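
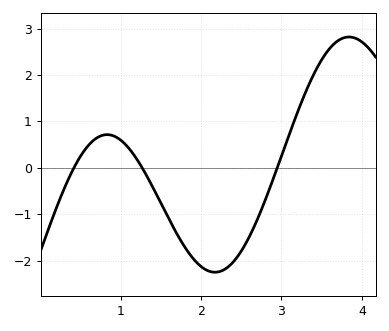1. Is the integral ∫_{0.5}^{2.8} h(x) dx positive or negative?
negative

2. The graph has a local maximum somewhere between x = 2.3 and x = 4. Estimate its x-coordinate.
3.8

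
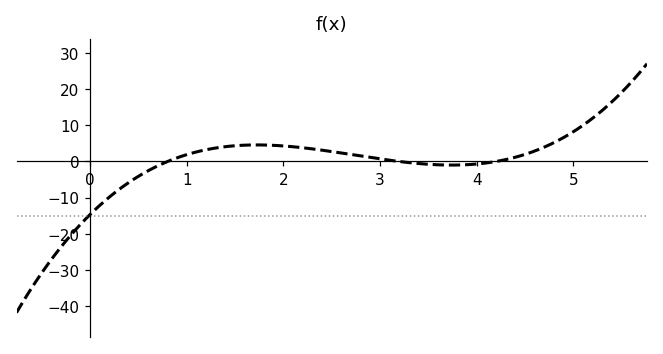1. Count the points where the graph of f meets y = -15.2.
1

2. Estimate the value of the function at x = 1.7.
4.59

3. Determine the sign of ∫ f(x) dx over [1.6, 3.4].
positive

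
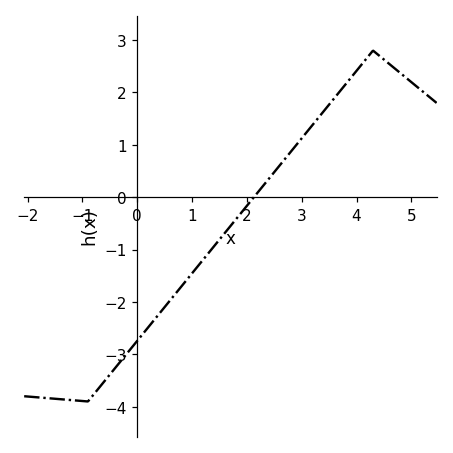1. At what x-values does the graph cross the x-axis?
2.13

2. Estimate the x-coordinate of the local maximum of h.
4.3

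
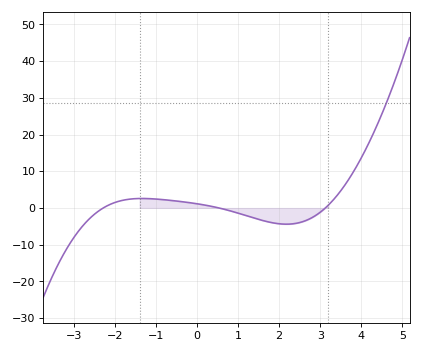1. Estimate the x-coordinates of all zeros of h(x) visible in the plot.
-2.29, 0.534, 3.12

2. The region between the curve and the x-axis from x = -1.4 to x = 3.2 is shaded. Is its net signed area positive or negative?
negative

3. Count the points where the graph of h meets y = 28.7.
1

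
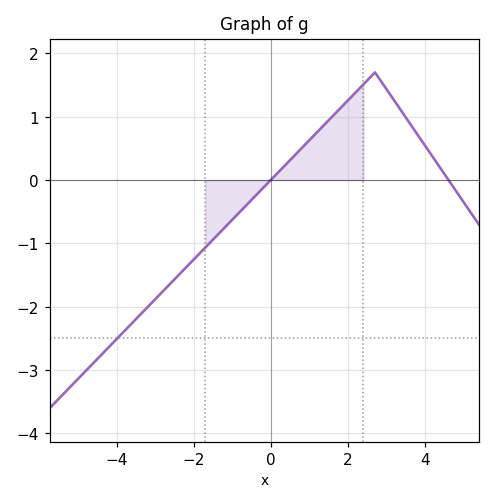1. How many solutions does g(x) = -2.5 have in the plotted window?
1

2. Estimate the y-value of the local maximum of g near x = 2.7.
1.7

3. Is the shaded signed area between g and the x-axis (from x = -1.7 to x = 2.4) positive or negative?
positive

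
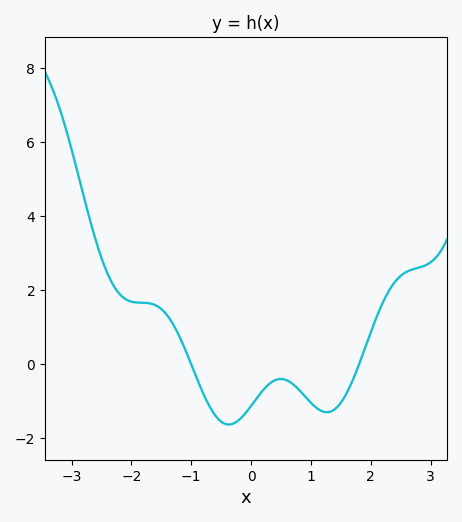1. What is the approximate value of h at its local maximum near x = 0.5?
-0.4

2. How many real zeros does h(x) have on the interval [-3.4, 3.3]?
2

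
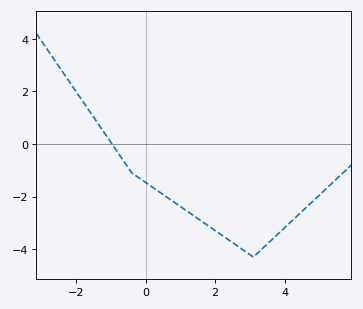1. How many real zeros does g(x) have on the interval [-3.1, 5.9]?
1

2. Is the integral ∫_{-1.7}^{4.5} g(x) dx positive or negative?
negative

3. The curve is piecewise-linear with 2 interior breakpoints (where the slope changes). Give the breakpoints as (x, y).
(-0.4, -1.1); (3.1, -4.3)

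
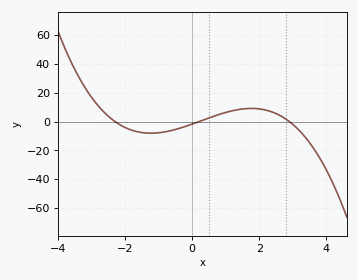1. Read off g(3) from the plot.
-2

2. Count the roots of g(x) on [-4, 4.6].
3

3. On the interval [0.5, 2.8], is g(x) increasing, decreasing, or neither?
neither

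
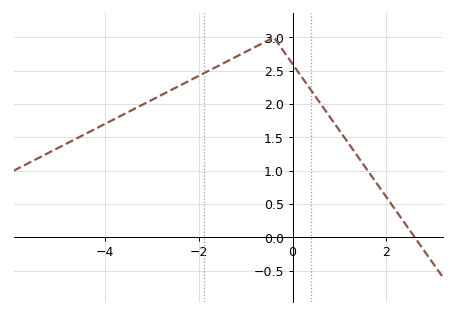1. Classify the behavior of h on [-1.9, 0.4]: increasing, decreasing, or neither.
neither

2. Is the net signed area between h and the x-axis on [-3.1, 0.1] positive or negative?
positive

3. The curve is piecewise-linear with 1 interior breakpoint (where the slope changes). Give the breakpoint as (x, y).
(-0.4, 3)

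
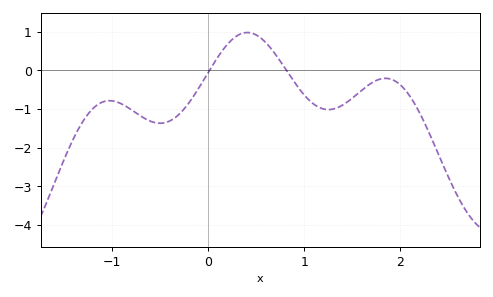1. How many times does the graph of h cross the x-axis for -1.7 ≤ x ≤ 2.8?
2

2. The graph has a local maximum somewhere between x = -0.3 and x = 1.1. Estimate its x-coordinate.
0.408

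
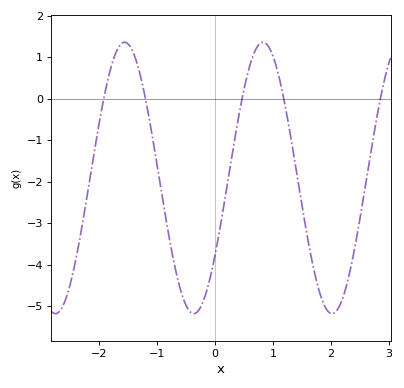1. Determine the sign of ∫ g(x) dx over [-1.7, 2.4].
negative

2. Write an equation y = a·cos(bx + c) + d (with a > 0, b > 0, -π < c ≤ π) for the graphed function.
y = 3.27cos(2.6x - 2.2) - 1.91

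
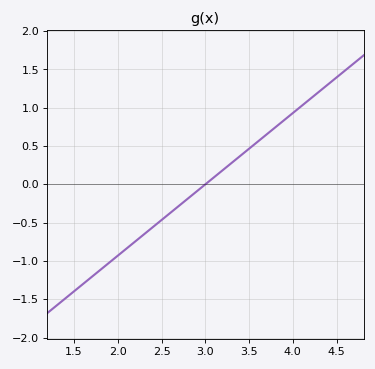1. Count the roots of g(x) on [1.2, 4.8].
1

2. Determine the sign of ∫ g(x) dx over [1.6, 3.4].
negative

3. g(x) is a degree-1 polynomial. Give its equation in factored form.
y = 0.93(x - 3)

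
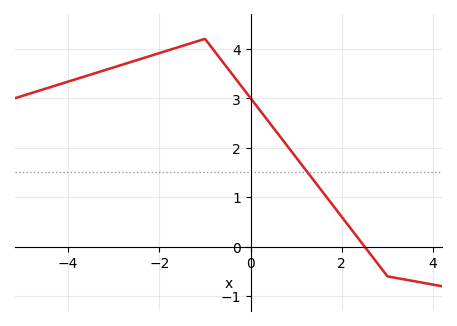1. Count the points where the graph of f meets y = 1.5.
1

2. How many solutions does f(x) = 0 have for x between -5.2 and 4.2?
1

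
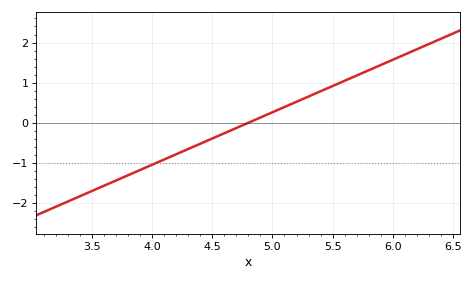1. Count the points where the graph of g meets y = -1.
1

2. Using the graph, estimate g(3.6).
-1.6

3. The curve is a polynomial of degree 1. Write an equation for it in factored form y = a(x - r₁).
y = 1.31(x - 4.8)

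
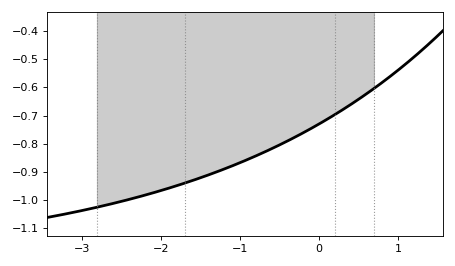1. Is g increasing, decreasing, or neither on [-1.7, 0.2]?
increasing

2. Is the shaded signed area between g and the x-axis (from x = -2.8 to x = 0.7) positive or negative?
negative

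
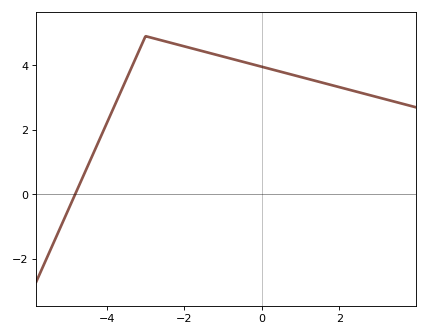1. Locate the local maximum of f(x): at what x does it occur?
-3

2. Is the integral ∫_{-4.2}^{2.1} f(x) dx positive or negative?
positive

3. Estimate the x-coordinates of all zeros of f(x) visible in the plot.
-4.8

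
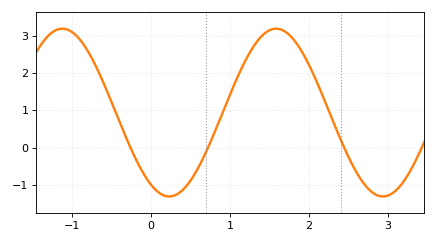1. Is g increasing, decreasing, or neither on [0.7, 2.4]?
neither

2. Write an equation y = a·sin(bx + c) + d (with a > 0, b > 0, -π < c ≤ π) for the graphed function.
y = 2.25sin(2.32x - 2.1) + 0.94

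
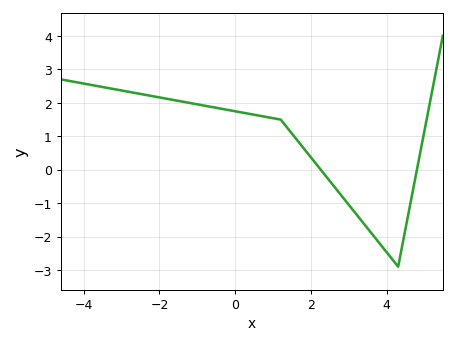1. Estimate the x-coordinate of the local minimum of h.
4.2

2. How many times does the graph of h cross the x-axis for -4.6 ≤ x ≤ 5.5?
2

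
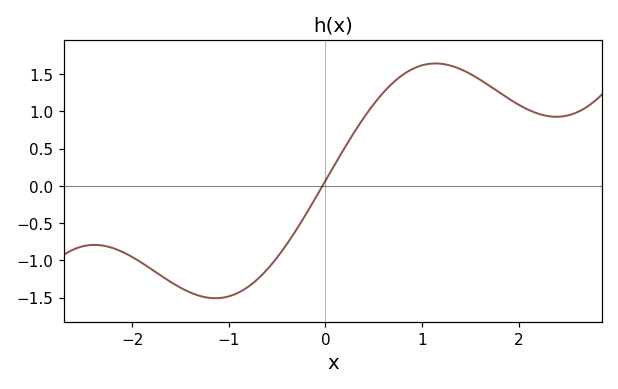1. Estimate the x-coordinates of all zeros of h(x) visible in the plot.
0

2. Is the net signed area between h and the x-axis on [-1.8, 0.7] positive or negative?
negative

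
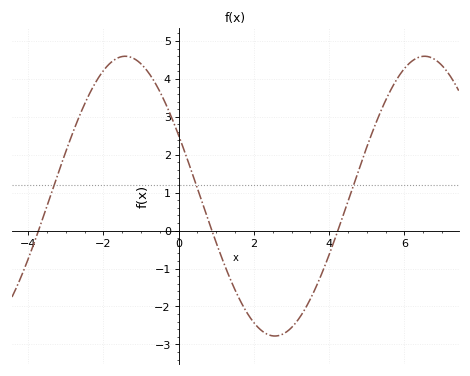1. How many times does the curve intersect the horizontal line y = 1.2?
3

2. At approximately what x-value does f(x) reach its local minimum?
2.6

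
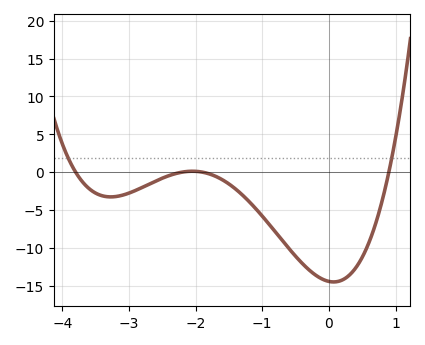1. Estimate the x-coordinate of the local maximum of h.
-2.05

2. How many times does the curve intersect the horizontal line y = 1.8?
2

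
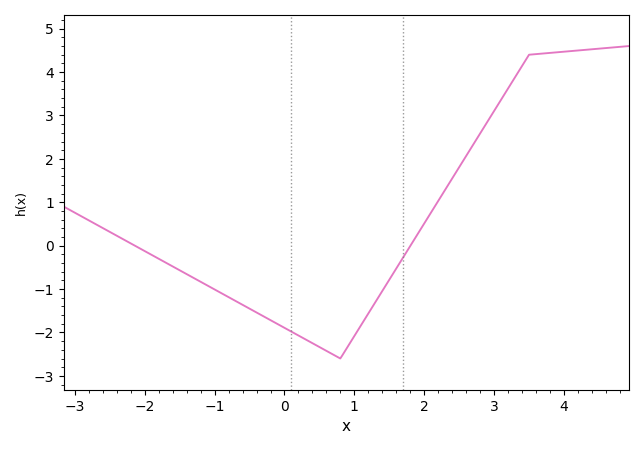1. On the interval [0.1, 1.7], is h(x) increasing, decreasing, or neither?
neither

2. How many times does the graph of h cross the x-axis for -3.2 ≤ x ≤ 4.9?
2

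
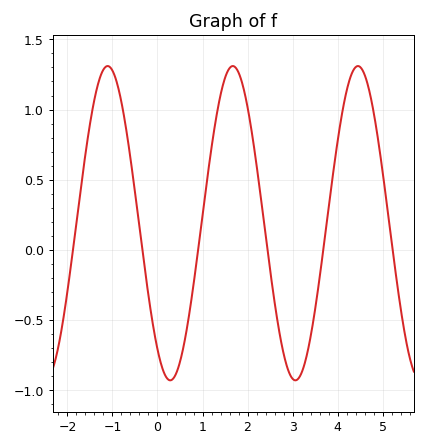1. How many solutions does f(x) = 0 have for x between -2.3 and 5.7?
6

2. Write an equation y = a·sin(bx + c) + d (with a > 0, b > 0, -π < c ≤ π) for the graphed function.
y = 1.12sin(2.3x - 2.2) + 0.19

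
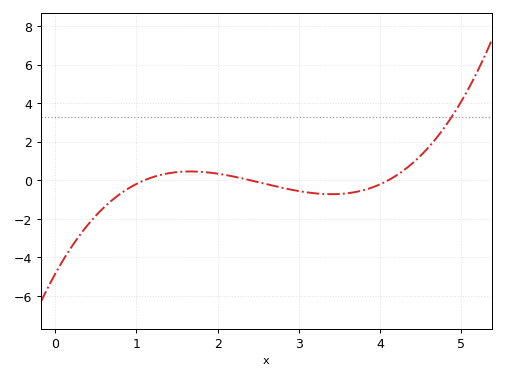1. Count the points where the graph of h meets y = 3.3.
1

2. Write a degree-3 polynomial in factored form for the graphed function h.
y = 0.45(x - 1.1)(x - 2.4)(x - 4.1)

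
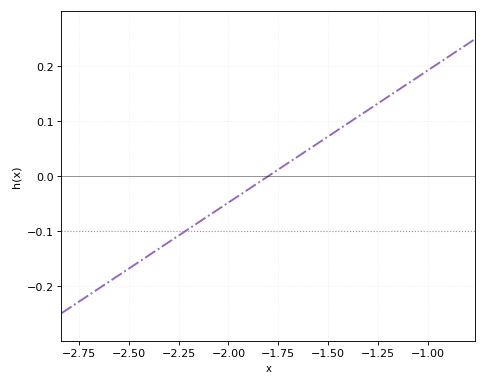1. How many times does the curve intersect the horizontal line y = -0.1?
1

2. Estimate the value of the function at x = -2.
-0.048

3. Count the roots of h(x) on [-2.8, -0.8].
1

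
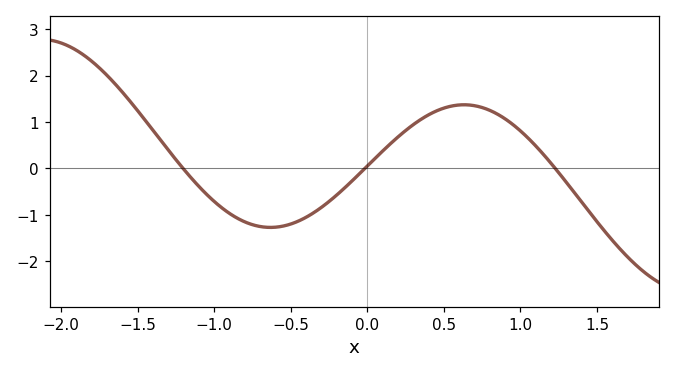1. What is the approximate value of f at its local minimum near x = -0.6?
-1.27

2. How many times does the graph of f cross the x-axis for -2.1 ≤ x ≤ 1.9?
3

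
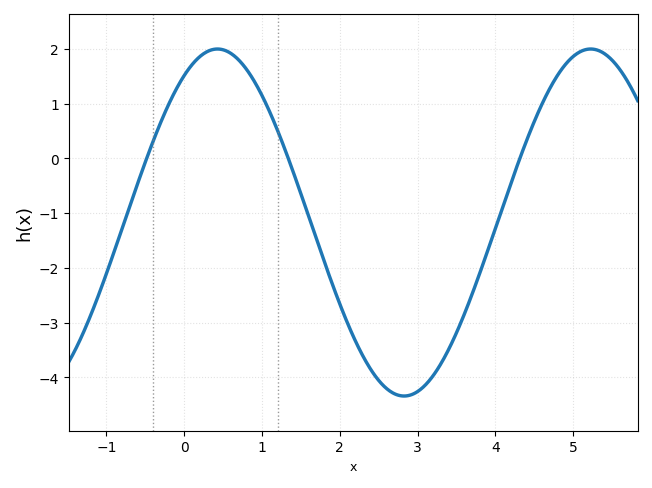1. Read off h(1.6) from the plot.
-1.1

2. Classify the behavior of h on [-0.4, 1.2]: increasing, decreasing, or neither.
neither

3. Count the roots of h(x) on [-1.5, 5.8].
3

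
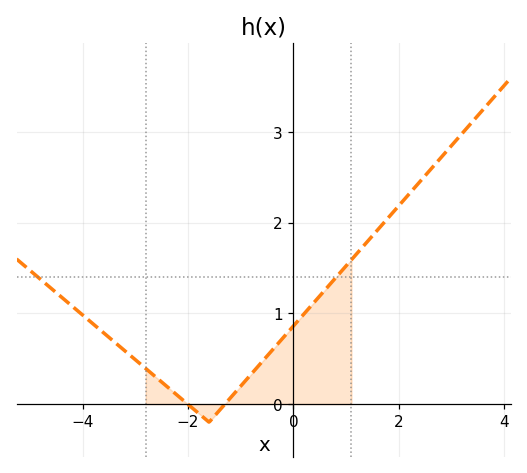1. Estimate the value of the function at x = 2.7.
2.7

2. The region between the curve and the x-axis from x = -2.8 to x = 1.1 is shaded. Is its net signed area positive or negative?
positive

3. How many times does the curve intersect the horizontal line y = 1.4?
2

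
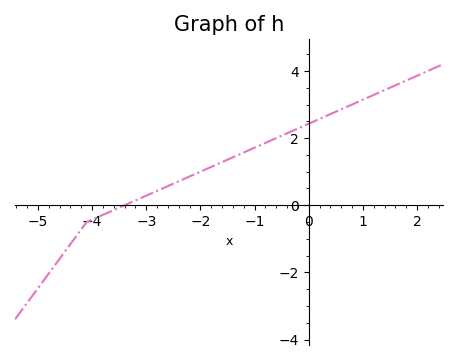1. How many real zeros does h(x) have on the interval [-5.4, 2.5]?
1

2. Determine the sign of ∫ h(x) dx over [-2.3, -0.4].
positive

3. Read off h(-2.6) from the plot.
0.6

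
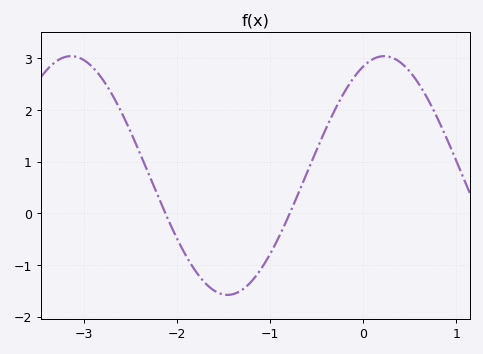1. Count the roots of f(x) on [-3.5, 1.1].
2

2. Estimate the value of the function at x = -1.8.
-1.1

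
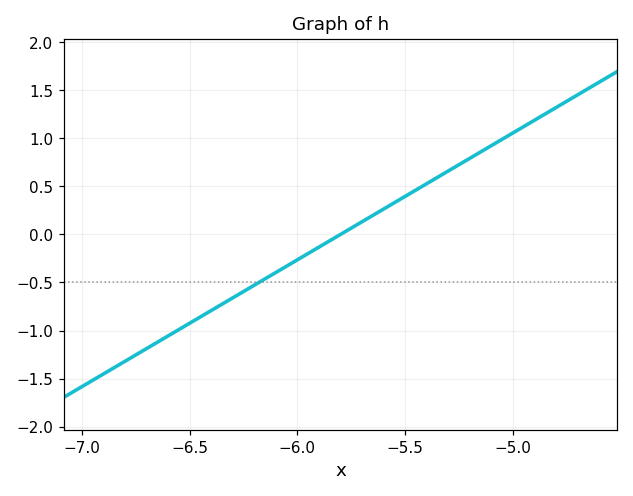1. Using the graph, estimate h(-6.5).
-0.924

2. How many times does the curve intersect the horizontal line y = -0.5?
1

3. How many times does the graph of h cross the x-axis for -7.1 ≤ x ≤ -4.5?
1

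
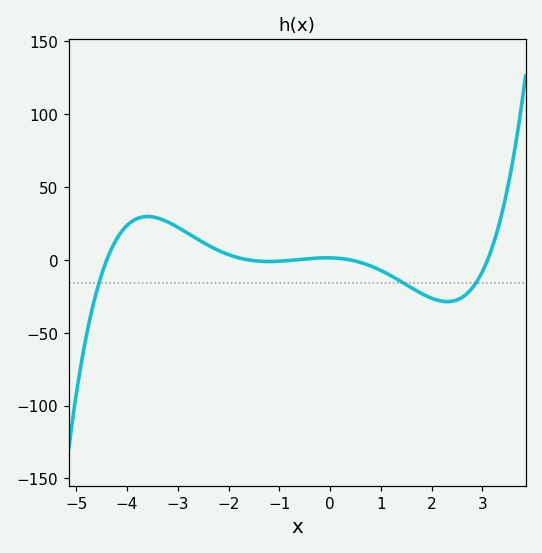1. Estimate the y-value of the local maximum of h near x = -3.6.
29.8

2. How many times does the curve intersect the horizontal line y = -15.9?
3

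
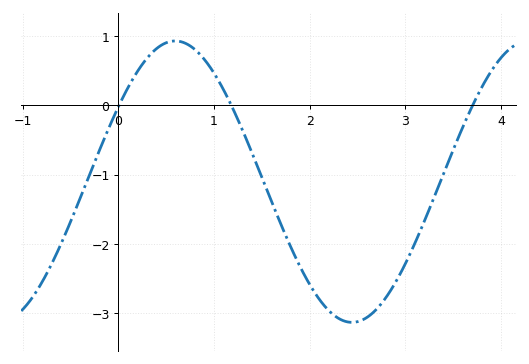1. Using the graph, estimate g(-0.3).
-0.997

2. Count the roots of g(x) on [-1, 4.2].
3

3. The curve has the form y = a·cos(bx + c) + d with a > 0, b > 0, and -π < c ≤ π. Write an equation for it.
y = 2.03cos(1.7x - 1.01) - 1.1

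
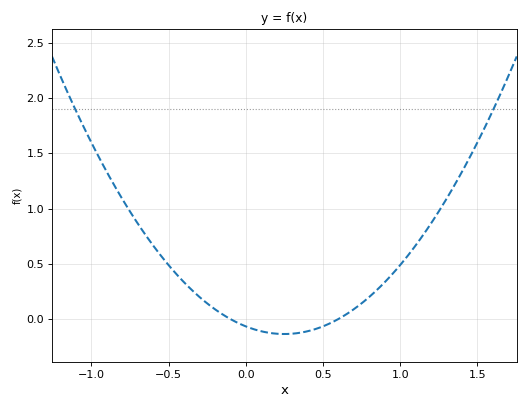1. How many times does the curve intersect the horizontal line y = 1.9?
2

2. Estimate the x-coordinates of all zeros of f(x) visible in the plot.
-0.1, 0.6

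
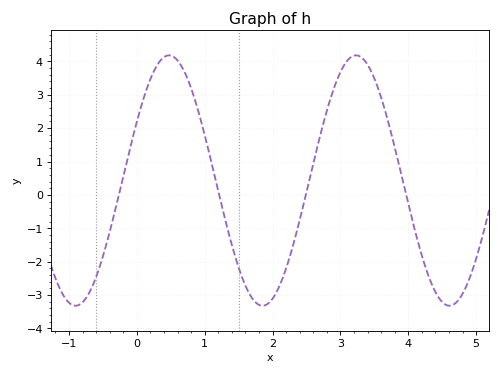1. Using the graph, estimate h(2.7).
1.76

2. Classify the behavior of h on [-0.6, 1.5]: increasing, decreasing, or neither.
neither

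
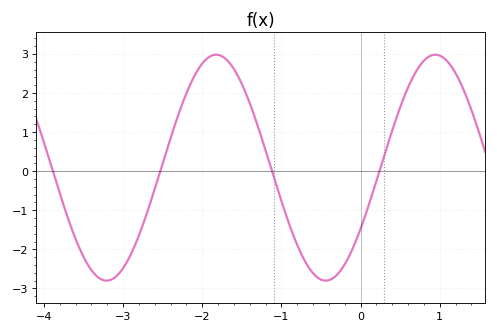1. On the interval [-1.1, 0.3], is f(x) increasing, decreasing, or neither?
neither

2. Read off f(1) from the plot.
2.96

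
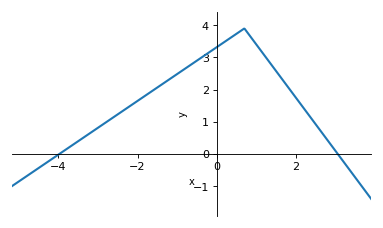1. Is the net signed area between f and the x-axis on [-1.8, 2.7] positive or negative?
positive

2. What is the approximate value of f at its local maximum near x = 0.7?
3.9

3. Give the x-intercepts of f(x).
-3.98, 3.06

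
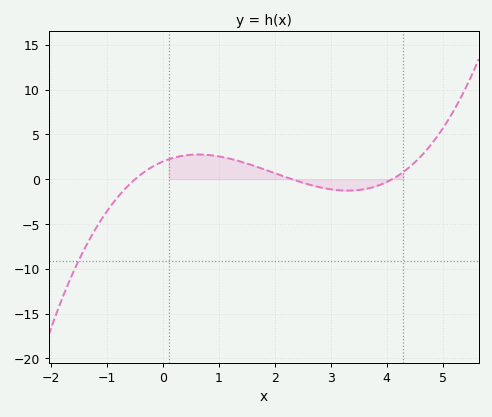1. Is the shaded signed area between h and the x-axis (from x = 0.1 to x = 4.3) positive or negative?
positive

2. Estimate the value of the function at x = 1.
2.54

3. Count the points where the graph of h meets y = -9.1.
1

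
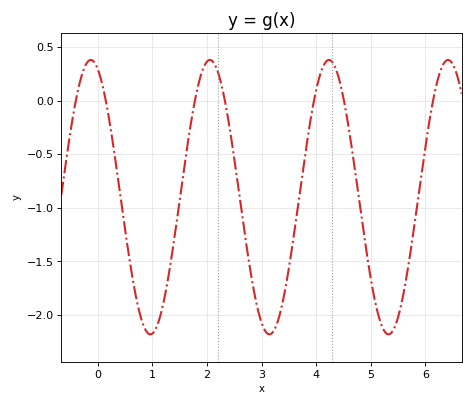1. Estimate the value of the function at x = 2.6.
-0.9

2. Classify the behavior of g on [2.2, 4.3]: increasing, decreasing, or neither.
neither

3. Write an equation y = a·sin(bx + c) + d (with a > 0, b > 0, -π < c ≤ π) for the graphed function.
y = 1.28sin(2.9x + 1.9) - 0.9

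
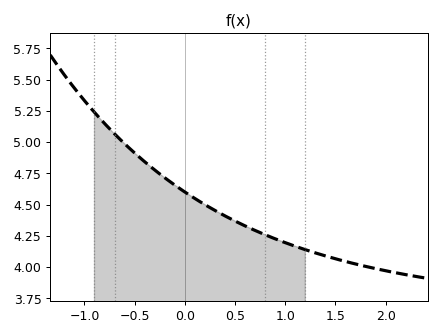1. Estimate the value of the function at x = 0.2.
4.5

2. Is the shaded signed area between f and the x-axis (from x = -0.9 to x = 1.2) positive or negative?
positive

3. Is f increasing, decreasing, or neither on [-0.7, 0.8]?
decreasing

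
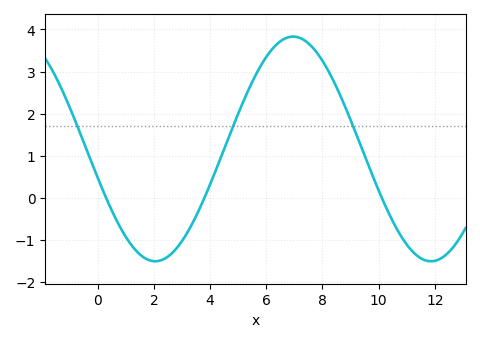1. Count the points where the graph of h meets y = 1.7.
3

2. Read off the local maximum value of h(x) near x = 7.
3.83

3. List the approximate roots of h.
0.295, 3.8, 10.1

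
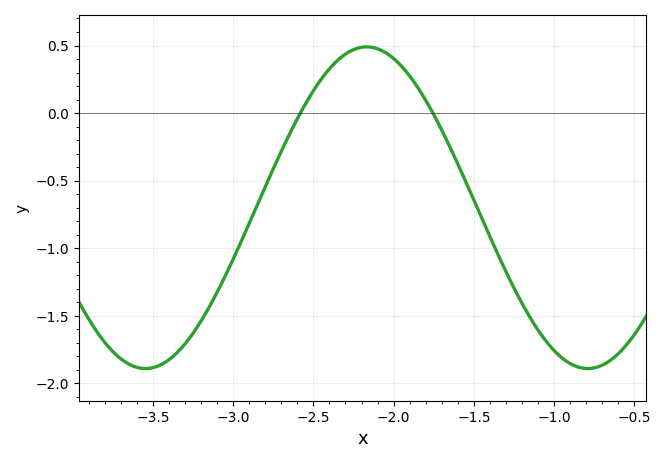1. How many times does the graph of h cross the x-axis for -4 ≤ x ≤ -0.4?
2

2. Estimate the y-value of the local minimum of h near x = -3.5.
-1.9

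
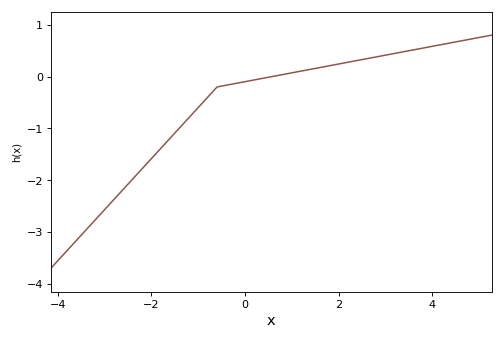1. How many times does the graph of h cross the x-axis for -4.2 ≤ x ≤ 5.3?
1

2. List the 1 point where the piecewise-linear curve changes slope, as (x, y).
(-0.6, -0.2)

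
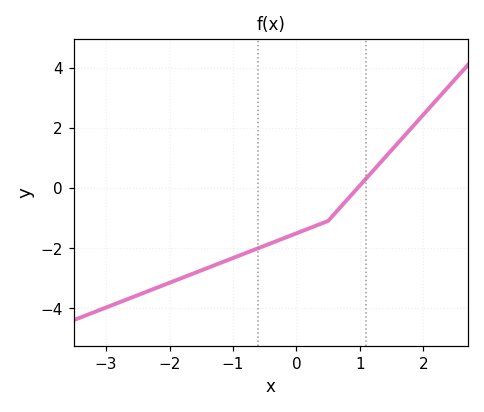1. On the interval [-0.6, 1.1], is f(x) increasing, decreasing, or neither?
increasing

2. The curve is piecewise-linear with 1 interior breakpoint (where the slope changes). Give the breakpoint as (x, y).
(0.5, -1.1)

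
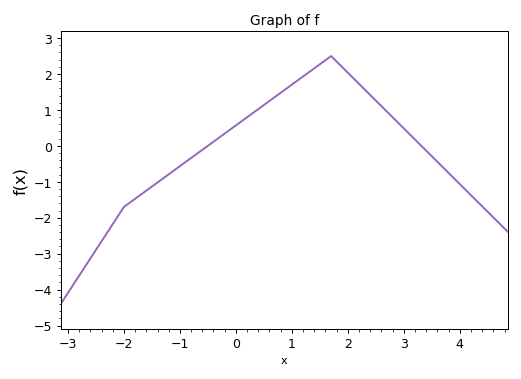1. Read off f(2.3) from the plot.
1.57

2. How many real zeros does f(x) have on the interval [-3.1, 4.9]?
2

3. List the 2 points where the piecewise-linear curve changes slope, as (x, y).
(-2, -1.7); (1.7, 2.5)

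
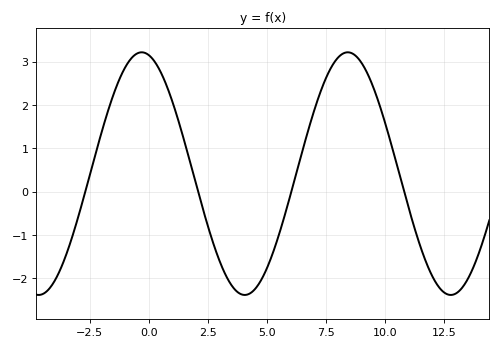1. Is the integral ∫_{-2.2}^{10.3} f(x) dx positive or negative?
positive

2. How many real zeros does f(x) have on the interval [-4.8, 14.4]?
4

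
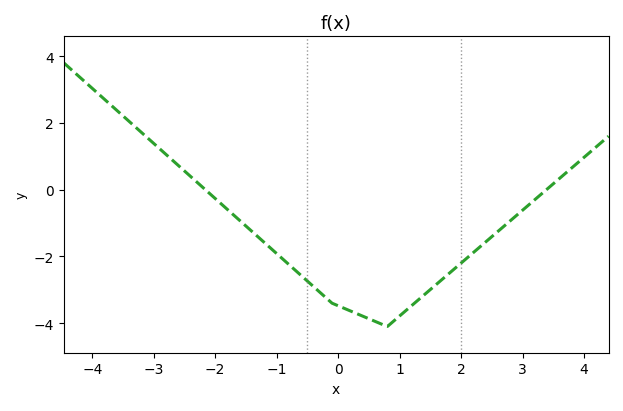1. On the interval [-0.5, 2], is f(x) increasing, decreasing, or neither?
neither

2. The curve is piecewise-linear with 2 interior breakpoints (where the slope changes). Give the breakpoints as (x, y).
(-0.1, -3.4); (0.8, -4.1)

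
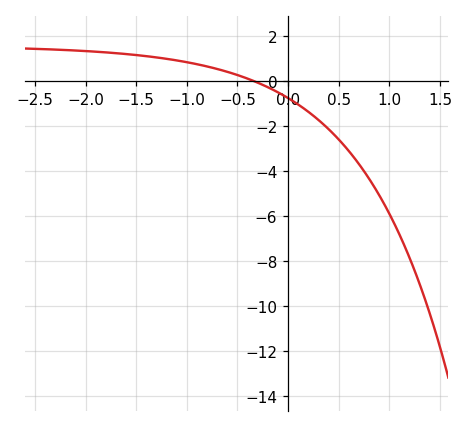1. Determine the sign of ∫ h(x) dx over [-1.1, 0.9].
negative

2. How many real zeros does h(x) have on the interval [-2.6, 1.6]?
1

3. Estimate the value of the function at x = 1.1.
-6.8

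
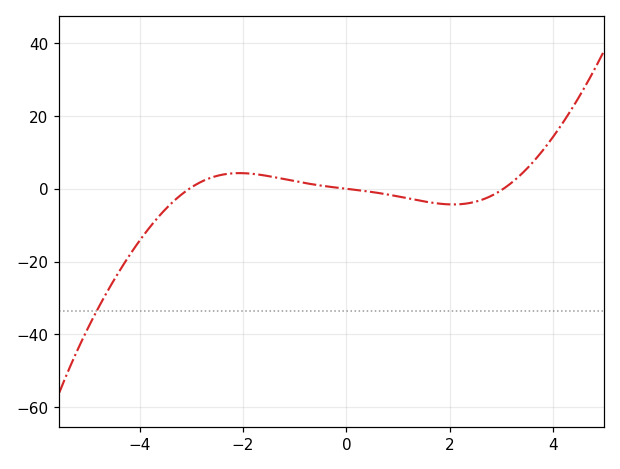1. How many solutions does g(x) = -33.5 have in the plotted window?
1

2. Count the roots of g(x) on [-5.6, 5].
3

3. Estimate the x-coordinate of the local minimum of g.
2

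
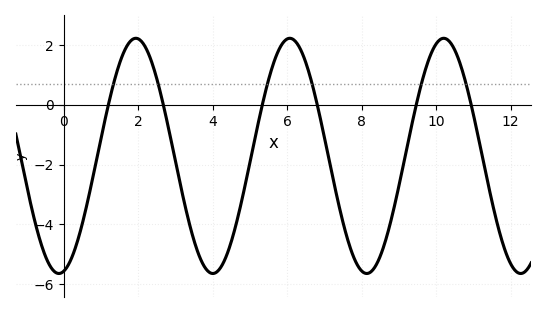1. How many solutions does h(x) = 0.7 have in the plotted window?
6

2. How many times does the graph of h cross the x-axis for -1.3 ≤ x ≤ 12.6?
6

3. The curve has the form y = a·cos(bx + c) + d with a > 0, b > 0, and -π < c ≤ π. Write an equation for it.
y = 3.93cos(1.5x - 2.9) - 1.71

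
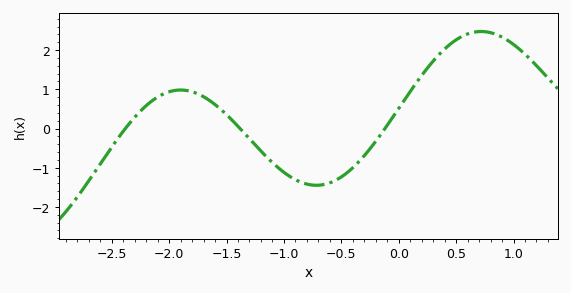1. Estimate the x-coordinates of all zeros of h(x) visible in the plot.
-2.4, -1.4, -0.1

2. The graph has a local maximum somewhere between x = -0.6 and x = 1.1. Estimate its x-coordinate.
0.7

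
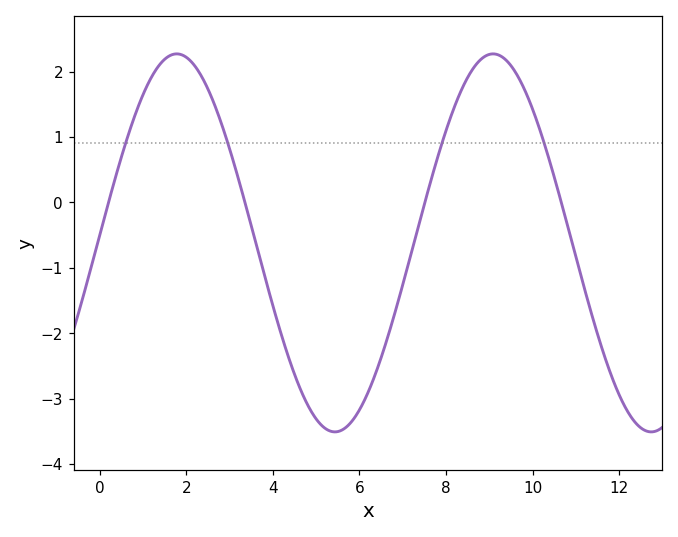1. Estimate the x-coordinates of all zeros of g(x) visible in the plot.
0.206, 3.36, 7.51, 10.7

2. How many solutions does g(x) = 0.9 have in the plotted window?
4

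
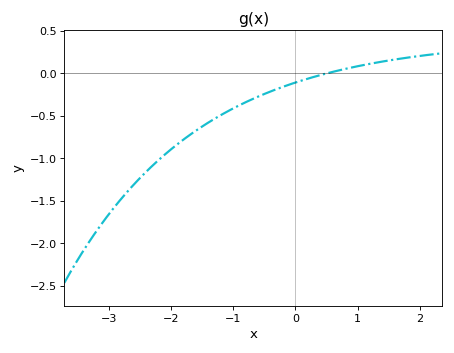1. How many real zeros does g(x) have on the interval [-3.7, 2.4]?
1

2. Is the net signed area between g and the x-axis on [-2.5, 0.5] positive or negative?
negative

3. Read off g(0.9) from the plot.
0.066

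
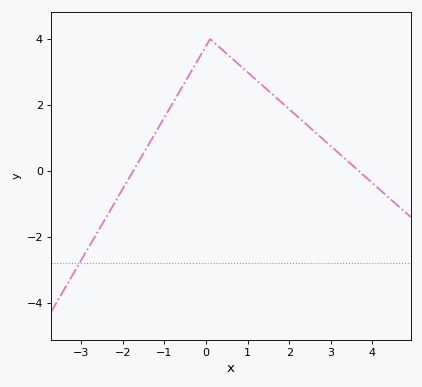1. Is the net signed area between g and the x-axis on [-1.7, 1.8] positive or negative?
positive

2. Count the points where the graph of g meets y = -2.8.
1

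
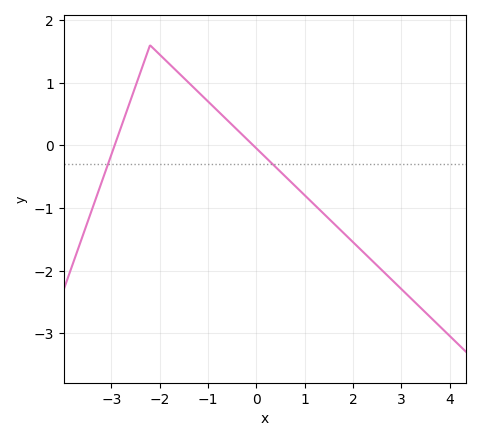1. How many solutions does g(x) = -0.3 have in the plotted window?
2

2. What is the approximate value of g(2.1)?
-1.6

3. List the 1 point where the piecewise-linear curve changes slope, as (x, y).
(-2.2, 1.6)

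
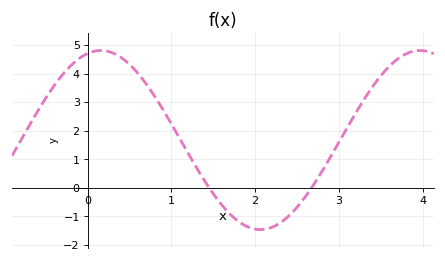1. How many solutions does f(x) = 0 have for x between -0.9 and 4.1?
2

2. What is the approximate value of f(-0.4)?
3.58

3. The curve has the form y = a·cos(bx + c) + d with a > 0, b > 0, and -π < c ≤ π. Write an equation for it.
y = 3.14cos(1.65x - 0.262) + 1.68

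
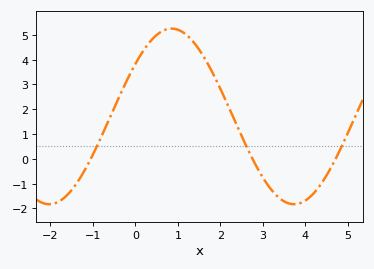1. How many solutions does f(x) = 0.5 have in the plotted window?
3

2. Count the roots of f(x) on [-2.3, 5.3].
3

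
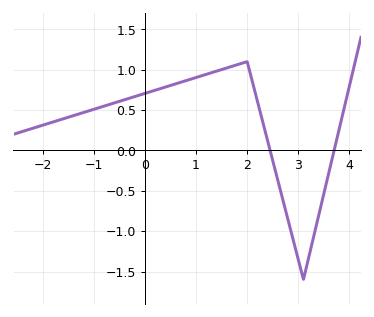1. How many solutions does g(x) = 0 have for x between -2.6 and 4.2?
2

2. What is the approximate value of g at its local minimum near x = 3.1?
-1.6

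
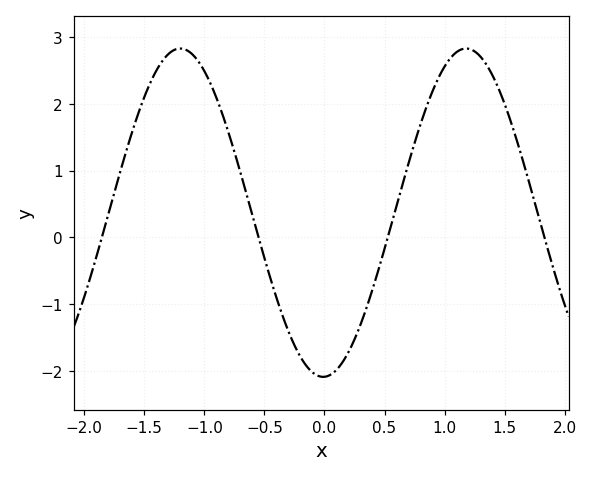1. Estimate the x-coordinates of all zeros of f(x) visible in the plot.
-1.85, -0.549, 0.527, 1.83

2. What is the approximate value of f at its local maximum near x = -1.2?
2.83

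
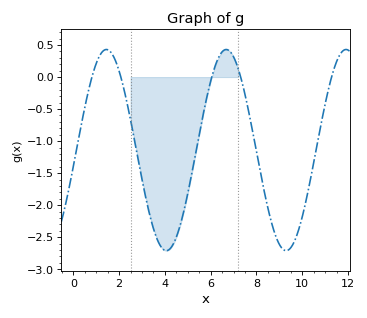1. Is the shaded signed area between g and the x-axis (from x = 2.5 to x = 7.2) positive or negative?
negative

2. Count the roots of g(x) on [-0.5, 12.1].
5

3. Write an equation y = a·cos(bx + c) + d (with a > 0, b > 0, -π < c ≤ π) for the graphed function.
y = 1.57cos(1.2x - 1.73) - 1.14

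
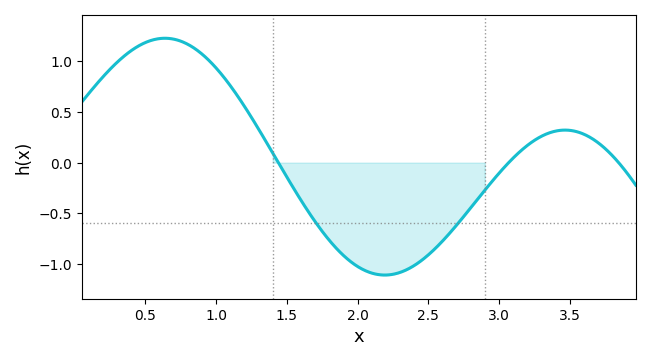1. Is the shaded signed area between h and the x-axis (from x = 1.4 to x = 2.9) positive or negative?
negative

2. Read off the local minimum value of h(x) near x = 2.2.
-1.11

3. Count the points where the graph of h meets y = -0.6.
2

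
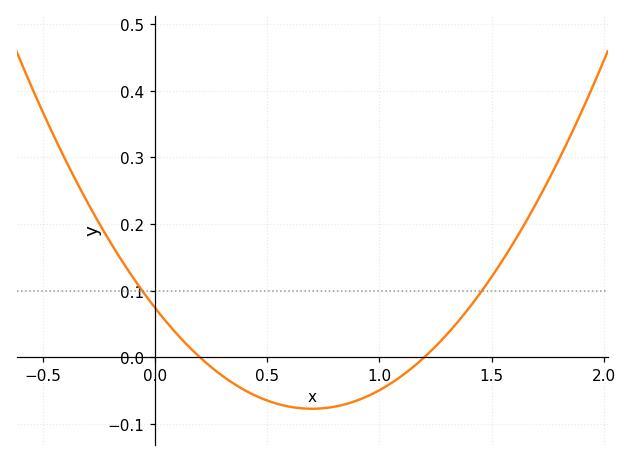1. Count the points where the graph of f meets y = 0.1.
2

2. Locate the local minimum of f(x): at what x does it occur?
0.7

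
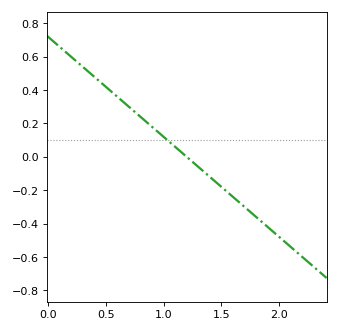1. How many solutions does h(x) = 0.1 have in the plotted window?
1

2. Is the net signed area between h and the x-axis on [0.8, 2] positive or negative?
negative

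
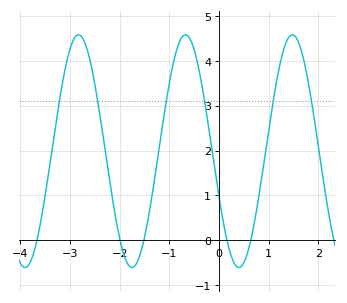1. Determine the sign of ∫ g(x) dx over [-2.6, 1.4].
positive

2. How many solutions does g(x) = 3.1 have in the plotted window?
6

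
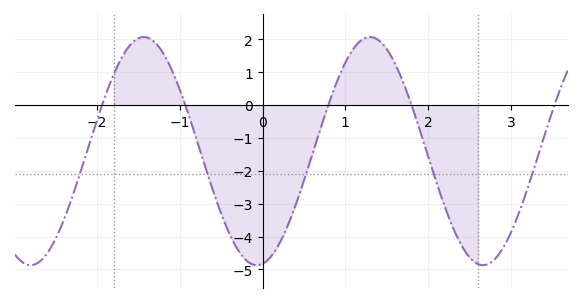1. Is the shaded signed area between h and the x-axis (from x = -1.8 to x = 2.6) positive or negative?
negative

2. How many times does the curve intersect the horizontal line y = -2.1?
5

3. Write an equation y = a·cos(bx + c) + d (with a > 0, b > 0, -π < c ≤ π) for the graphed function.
y = 3.47cos(2.3x - 2.98) - 1.4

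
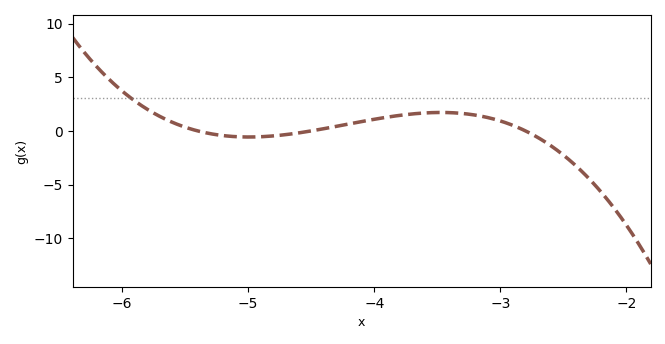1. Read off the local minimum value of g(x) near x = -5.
-0.5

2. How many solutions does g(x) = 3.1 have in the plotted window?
1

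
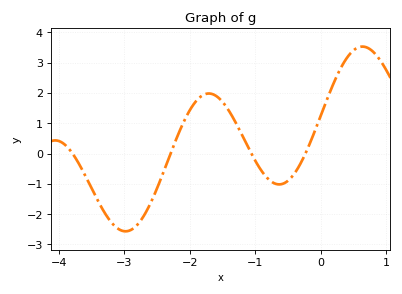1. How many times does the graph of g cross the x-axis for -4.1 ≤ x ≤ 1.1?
4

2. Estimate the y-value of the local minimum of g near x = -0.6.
-1.02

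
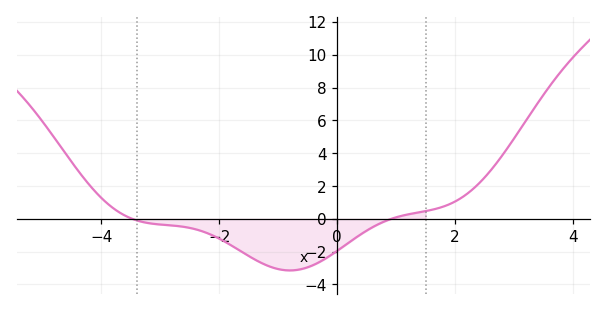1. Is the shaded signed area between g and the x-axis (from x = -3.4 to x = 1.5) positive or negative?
negative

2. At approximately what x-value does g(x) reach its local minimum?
-0.802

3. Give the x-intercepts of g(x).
-3.47, 0.919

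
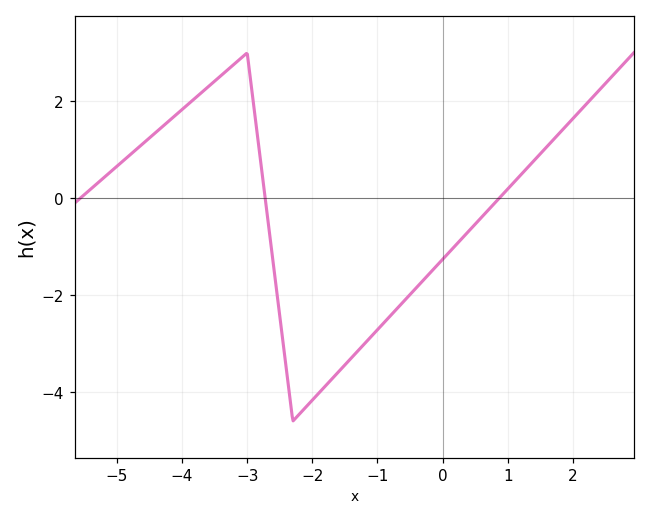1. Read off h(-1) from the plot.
-2.8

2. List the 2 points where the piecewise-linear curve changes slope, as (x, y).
(-3, 3); (-2.3, -4.6)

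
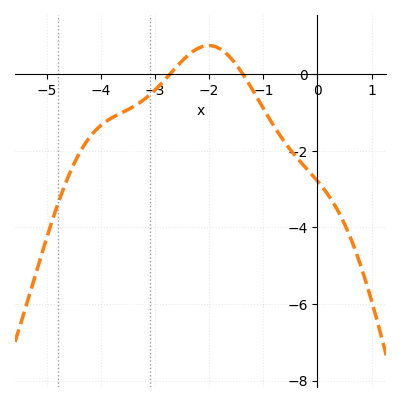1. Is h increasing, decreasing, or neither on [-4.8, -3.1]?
increasing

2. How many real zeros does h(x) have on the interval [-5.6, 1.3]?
2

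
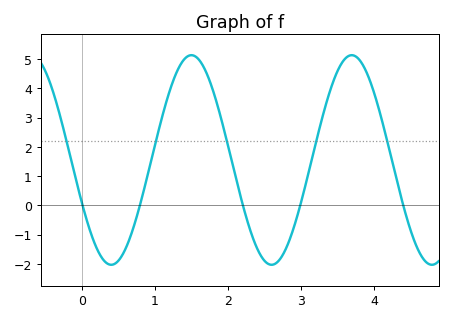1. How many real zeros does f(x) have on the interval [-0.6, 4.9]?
5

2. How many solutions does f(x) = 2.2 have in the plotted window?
5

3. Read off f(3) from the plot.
0.1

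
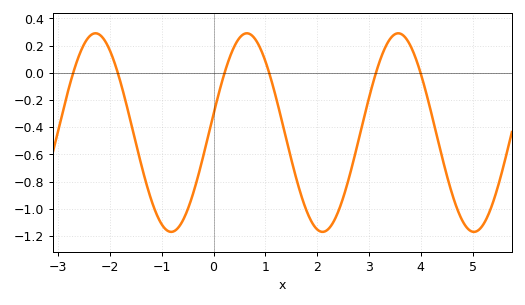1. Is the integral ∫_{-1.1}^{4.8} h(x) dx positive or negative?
negative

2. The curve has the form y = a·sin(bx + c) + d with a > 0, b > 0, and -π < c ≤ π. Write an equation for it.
y = 0.73sin(2.1x + 0.19) - 0.44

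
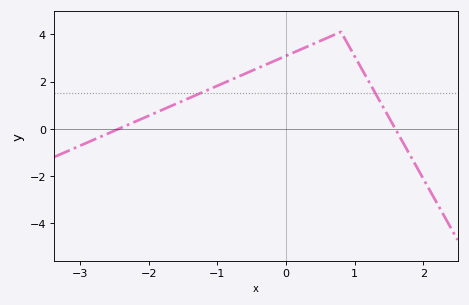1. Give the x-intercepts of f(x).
-2.4, 1.6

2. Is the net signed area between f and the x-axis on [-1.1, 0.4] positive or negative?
positive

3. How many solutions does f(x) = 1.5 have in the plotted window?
2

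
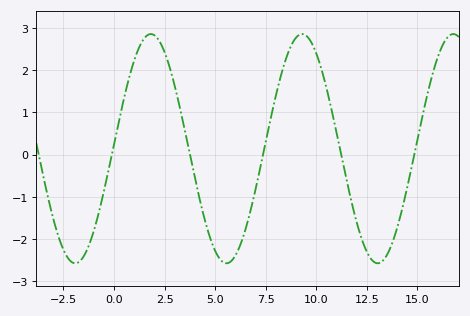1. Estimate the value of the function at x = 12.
-1.6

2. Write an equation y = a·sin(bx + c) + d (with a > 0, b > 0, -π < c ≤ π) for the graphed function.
y = 2.71sin(0.84x + 0.04) + 0.14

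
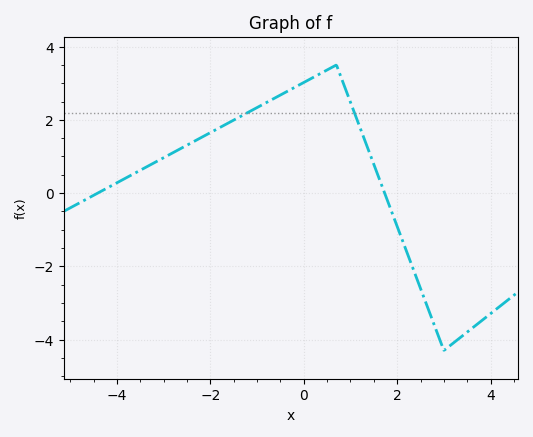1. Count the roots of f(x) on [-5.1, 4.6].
2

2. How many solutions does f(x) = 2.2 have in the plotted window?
2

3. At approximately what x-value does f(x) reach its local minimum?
3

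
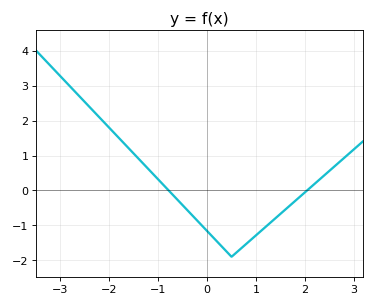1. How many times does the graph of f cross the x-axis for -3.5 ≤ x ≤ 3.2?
2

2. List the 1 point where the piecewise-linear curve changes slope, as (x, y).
(0.5, -1.9)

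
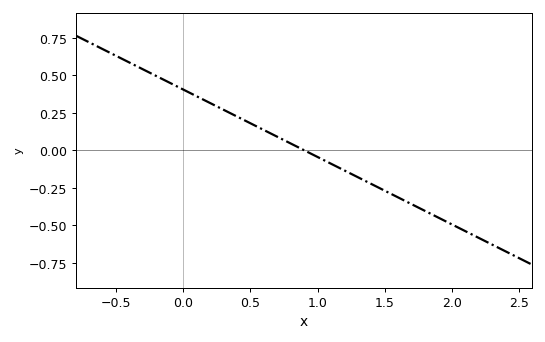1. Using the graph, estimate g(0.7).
0.1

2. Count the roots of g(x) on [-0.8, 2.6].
1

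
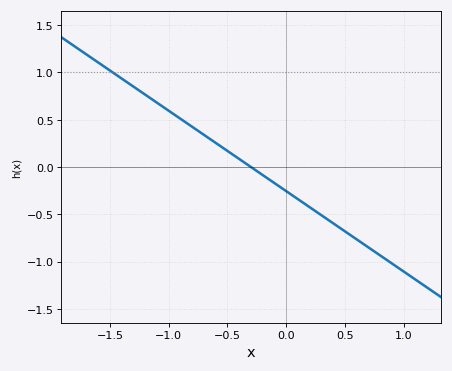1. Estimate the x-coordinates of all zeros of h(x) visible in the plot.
-0.3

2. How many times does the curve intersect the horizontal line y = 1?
1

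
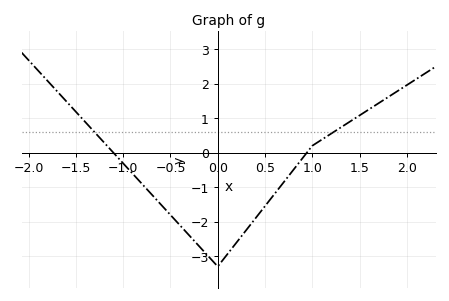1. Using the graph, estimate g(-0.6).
-1.5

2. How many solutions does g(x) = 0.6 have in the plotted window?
2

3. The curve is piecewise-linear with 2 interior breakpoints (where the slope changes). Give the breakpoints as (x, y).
(0, -3.3); (1, 0.2)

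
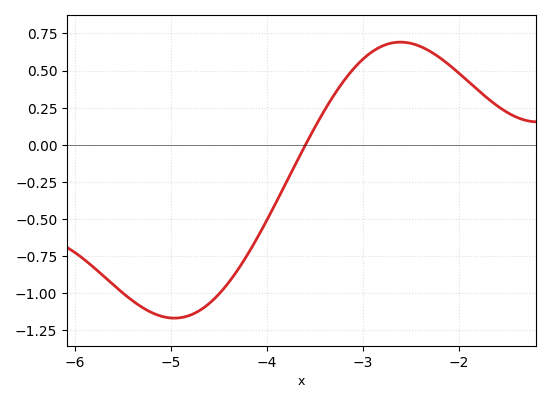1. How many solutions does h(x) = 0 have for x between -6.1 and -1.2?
1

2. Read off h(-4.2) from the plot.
-0.75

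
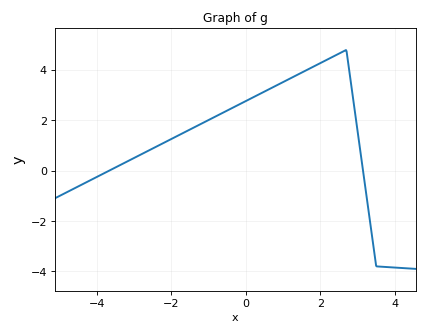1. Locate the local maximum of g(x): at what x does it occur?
2.7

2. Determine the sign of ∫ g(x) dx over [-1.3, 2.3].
positive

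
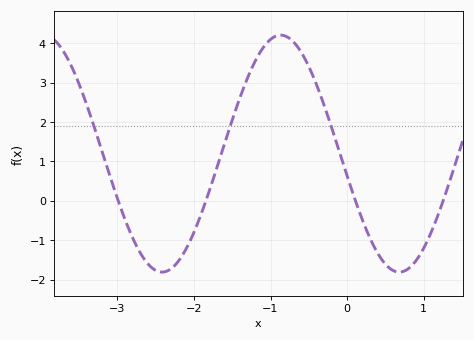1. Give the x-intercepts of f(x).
-2.99, -1.84, 0.108, 1.25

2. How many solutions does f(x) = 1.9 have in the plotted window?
3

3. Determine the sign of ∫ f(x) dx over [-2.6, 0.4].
positive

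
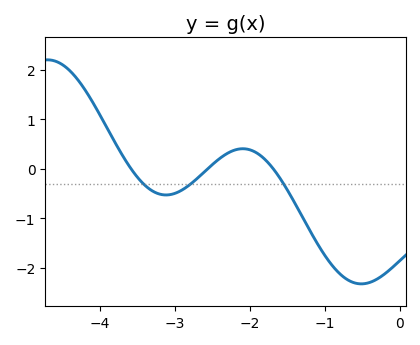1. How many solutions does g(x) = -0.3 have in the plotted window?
3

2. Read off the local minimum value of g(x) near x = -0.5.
-2.33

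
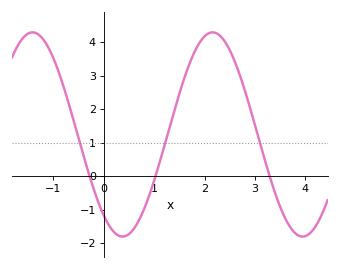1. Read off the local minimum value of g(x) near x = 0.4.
-1.8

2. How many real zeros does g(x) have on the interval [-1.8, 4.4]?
3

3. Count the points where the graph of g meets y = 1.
3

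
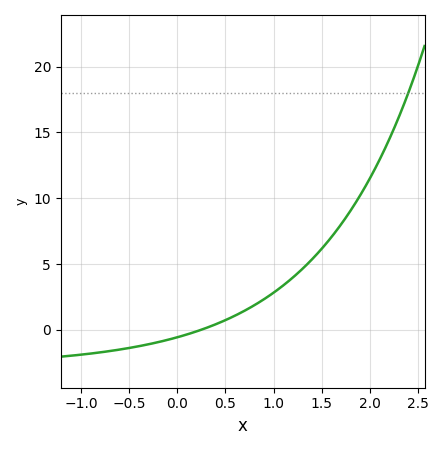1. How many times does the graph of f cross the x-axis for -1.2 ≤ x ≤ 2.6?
1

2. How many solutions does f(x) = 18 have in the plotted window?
1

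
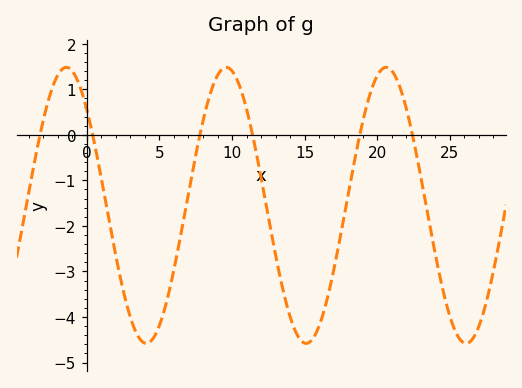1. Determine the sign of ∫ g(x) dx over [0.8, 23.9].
negative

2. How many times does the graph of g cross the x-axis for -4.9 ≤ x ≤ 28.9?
6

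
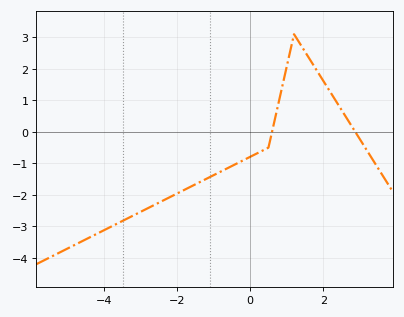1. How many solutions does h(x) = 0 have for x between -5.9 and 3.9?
2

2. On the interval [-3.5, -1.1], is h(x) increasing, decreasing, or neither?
increasing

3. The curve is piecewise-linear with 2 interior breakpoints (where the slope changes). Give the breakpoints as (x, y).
(0.5, -0.5); (1.2, 3.1)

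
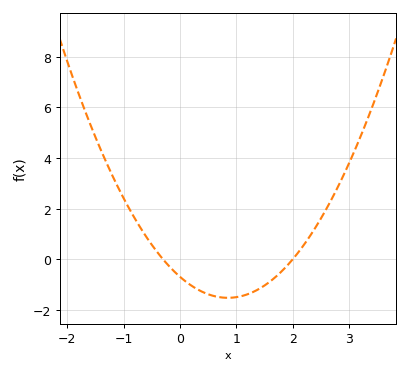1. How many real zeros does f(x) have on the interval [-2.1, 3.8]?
2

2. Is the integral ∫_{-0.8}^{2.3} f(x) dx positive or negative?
negative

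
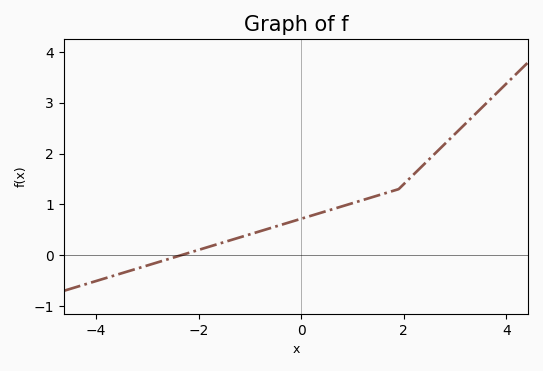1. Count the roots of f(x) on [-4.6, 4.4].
1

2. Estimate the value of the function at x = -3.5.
-0.354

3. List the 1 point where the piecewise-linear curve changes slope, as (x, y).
(1.9, 1.3)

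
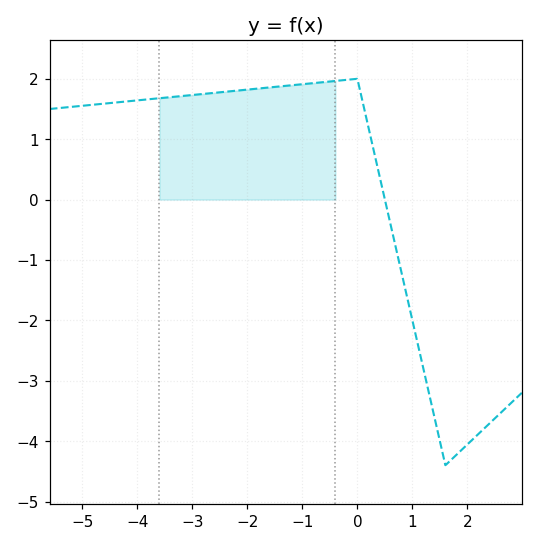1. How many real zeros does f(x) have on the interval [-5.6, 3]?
1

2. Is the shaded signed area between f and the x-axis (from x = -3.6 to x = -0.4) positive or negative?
positive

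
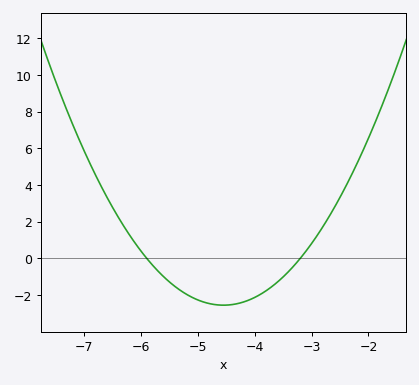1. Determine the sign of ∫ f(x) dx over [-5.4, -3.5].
negative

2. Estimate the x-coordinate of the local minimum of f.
-4.6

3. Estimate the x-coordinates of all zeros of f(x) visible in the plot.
-5.9, -3.2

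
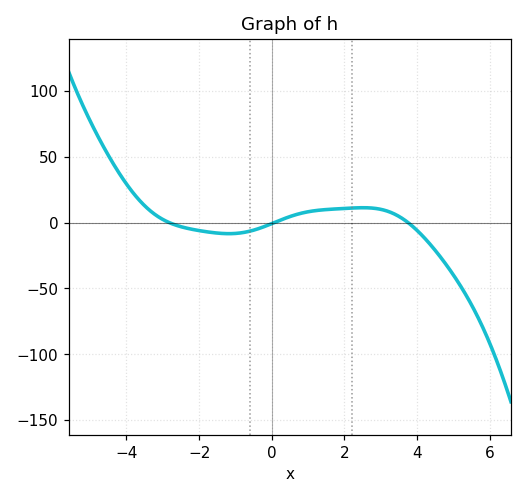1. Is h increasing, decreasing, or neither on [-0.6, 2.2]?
increasing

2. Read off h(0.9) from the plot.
10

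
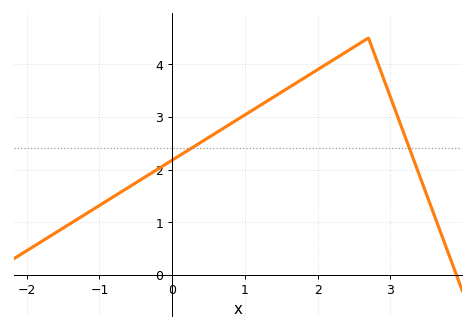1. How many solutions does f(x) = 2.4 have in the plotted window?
2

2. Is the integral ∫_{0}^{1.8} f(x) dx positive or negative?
positive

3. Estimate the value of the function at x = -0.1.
2.1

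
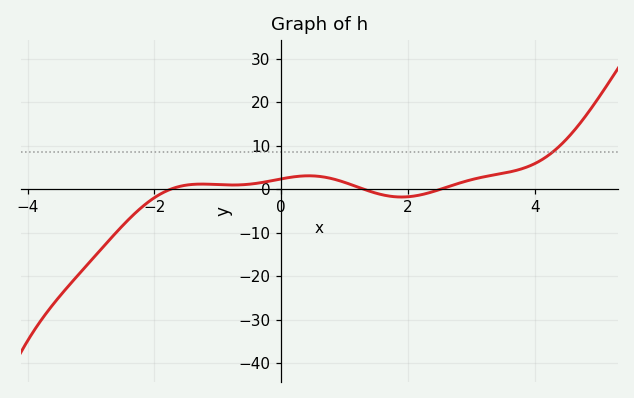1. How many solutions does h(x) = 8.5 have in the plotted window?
1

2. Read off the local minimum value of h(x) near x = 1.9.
-2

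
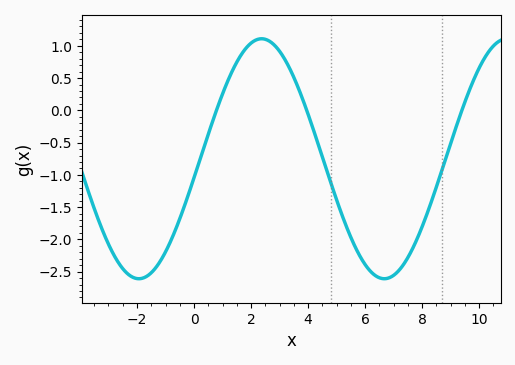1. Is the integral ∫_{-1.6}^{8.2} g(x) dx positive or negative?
negative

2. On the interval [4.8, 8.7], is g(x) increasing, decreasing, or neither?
neither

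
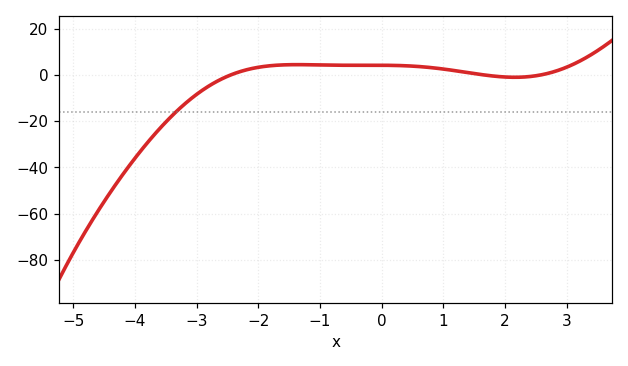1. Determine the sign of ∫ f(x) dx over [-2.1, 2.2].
positive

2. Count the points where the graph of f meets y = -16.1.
1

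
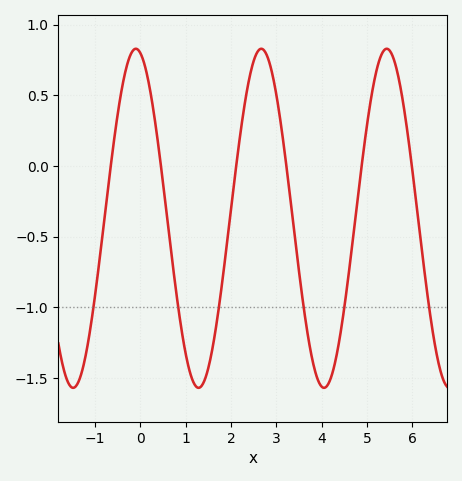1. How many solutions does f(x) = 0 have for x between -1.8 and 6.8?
6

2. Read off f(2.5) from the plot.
0.75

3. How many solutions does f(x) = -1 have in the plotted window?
6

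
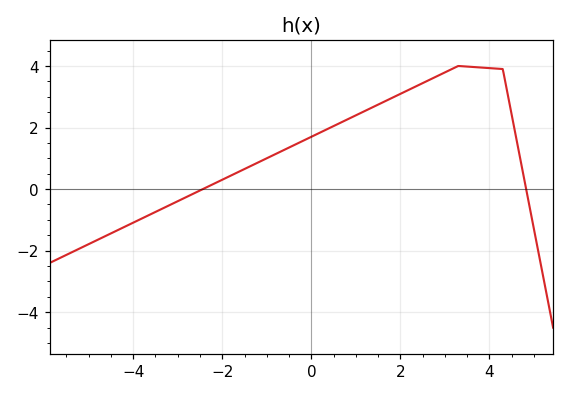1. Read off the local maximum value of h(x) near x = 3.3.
4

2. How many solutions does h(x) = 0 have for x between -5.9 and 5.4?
2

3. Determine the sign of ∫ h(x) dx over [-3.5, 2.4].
positive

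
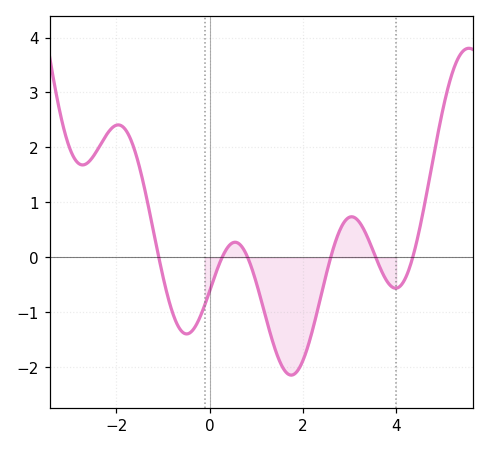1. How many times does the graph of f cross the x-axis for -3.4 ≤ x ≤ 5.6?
6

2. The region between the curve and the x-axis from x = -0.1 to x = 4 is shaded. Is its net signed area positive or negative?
negative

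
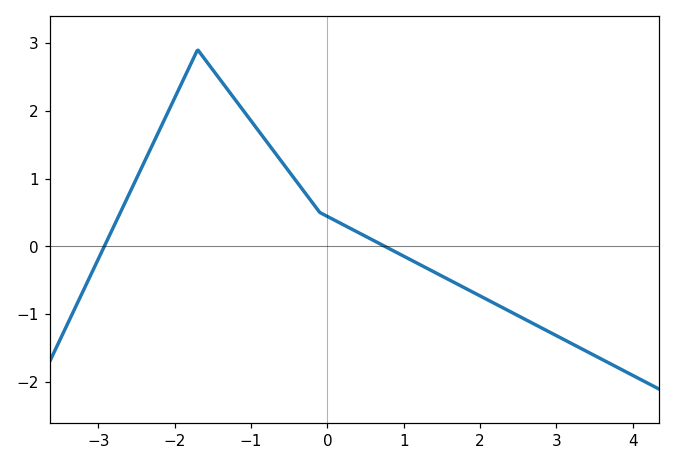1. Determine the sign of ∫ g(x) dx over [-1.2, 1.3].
positive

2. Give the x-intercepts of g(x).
-2.92, 0.754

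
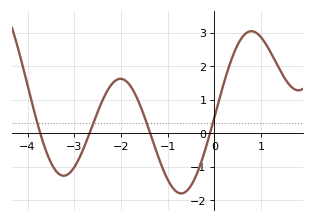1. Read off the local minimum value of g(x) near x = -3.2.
-1.3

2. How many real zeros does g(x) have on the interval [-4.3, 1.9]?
4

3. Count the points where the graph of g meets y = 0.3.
4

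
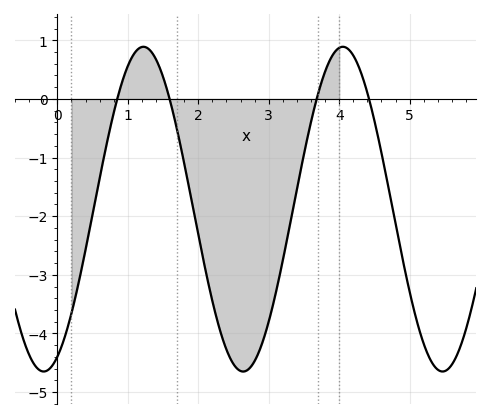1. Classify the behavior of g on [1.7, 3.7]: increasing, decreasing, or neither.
neither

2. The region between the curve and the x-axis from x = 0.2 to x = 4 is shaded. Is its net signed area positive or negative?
negative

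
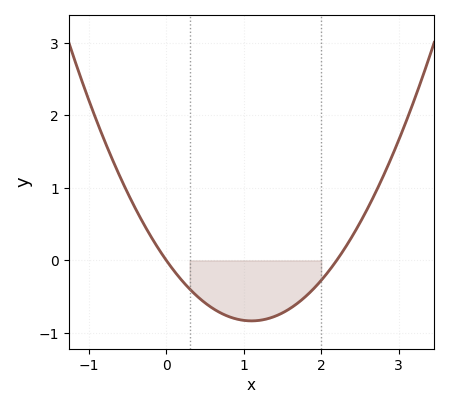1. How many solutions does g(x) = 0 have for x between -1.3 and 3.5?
2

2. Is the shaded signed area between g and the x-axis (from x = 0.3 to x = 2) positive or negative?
negative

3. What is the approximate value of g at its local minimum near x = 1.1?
-0.835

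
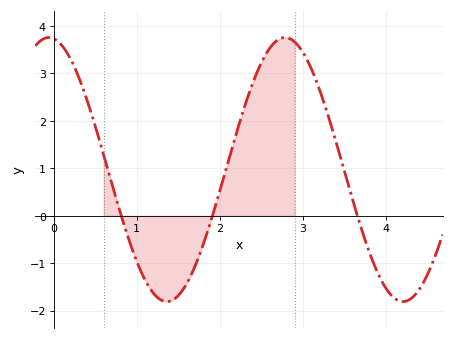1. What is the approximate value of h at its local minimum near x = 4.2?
-1.81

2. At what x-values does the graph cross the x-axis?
0.813, 1.91, 3.66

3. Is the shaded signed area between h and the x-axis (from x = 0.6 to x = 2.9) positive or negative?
positive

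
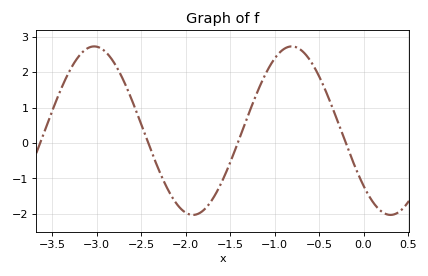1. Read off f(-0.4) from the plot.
1.32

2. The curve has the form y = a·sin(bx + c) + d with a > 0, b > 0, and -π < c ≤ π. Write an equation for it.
y = 2.38sin(2.83x - 2.43) + 0.35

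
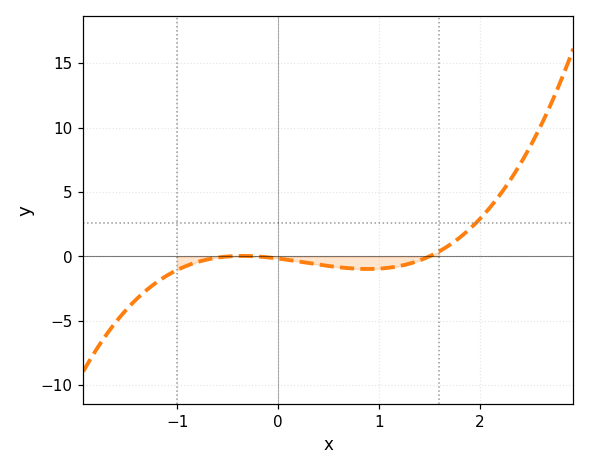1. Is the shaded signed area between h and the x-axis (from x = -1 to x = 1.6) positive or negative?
negative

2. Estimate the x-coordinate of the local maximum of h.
-0.356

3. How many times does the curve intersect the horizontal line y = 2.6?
1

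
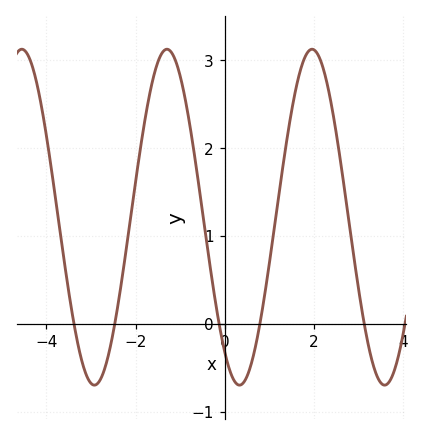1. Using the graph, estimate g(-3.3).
-0.217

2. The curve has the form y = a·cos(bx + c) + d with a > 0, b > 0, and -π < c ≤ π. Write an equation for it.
y = 1.91cos(1.93x + 2.5) + 1.21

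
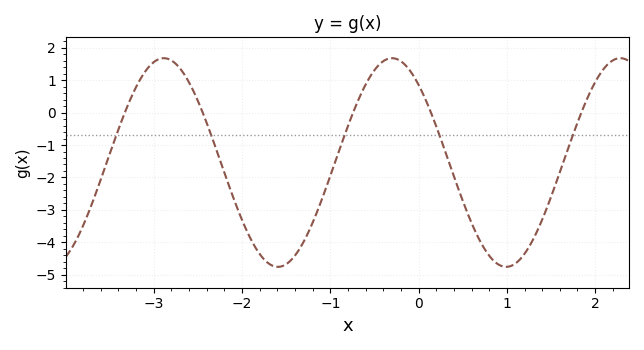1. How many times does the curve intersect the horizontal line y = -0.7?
5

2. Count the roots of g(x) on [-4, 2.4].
5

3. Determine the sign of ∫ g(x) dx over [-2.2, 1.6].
negative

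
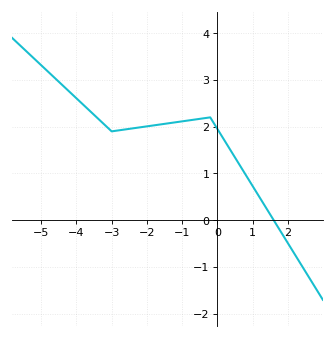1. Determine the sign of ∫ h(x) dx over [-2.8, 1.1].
positive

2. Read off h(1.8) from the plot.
-0.2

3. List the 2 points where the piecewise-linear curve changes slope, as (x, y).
(-3, 1.9); (-0.2, 2.2)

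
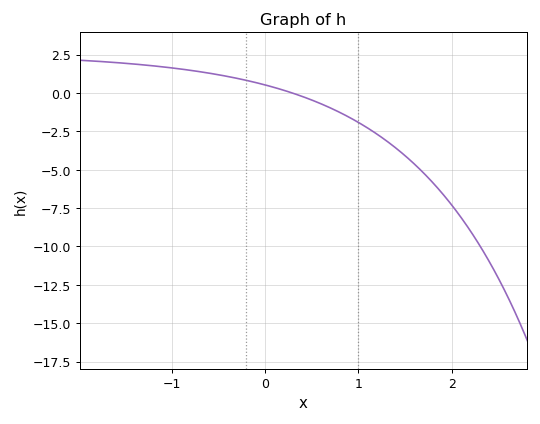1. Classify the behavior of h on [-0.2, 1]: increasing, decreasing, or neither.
decreasing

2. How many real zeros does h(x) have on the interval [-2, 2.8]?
1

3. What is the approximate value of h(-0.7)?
1.39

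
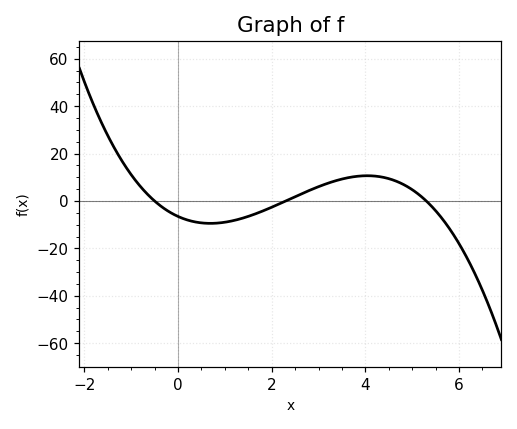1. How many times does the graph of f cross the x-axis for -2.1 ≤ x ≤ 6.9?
3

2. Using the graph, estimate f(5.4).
-2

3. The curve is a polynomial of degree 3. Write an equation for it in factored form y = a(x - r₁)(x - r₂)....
y = -1.07(x + 0.5)(x - 2.3)(x - 5.3)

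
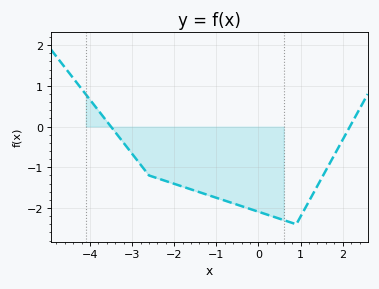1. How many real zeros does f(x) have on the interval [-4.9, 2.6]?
2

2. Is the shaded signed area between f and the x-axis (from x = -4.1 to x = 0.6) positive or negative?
negative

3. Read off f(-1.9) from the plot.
-1.4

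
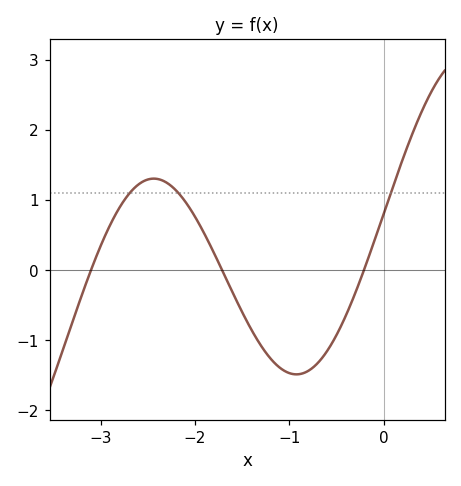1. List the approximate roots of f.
-3.1, -1.71, -0.207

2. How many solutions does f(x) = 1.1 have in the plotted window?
3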